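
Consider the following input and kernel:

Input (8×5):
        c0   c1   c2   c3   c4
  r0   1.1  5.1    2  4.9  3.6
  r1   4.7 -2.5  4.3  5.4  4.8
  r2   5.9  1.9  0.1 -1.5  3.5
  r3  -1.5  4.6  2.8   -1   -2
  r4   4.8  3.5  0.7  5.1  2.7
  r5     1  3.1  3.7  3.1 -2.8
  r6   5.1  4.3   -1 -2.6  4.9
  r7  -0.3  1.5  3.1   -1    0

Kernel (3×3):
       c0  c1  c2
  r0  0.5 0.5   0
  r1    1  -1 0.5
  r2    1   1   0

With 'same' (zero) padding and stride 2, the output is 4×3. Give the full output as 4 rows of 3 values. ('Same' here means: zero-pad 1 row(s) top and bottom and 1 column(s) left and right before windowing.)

6.15 7.35 11.5
-4.1 9.35 -2.9
-2.8 15.85 1.2
-2.75 12 -8.35

Output[0,0]: The receptive field on the zero-padded input at this output position is [0 0 0 / 0 1.1 5.1 / 0 4.7 -2.5]. Elementwise product with the kernel and sum: 0·0.5 + 0·0.5 + 0·1 + 1.1·-1 + 5.1·0.5 + 0·1 + 4.7·1.
Output[0,1]: The receptive field on the zero-padded input at this output position is [0 0 0 / 5.1 2 4.9 / -2.5 4.3 5.4]. Elementwise product with the kernel and sum: 0·0.5 + 0·0.5 + 5.1·1 + 2·-1 + 4.9·0.5 + -2.5·1 + 4.3·1.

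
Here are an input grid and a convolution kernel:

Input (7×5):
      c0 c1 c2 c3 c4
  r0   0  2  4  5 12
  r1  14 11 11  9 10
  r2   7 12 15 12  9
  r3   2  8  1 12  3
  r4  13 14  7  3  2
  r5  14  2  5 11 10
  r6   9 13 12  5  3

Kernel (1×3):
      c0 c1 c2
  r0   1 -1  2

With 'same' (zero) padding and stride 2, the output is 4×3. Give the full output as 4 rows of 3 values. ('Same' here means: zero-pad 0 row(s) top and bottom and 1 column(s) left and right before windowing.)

4 8 -7
17 21 3
15 13 1
17 11 2

Output[0,0]: The receptive field on the zero-padded input at this output position is [0 0 2]. Elementwise product with the kernel and sum: 0·1 + 0·-1 + 2·2.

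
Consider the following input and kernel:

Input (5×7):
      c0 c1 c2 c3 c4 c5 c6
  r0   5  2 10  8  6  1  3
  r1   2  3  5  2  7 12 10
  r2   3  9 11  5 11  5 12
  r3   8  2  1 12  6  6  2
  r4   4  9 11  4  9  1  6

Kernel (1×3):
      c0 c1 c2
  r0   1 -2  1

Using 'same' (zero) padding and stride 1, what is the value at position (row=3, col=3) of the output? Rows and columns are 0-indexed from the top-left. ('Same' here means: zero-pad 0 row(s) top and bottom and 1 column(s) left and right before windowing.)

The receptive field on the zero-padded input at this output position is [1 12 6]. Elementwise product with the kernel and sum: 1·1 + 12·-2 + 6·1.

-17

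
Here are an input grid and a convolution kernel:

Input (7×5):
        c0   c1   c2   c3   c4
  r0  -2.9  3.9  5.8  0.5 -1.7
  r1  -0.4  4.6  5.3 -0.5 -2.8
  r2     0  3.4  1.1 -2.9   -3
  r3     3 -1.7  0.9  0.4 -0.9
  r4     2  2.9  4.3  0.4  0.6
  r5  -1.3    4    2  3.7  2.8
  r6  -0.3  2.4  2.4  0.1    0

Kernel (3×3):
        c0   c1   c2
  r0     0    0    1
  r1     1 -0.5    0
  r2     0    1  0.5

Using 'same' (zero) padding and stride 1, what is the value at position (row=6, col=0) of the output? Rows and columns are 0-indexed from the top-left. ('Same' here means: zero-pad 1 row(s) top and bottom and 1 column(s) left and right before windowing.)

The receptive field on the zero-padded input at this output position is [0 -1.3 4 / 0 -0.3 2.4 / 0 0 0]. Elementwise product with the kernel and sum: 4·1 + 0·1 + -0.3·-0.5 + 0·1 + 0·0.5.

4.15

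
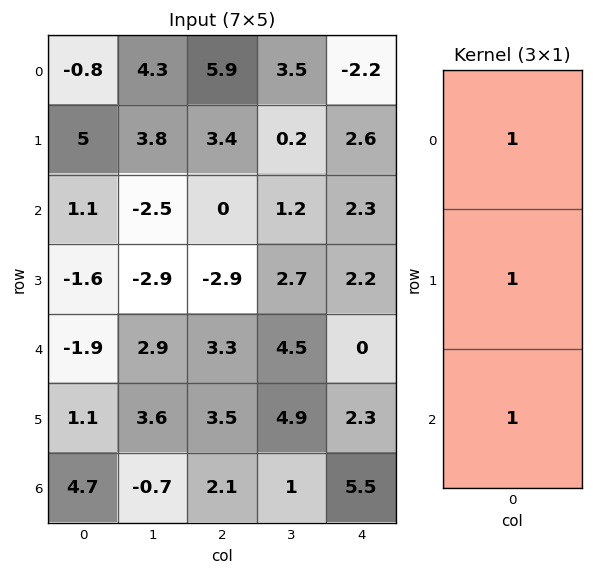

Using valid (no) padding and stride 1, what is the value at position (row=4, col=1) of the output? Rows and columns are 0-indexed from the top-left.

The receptive field on the input at this output position is [2.9 / 3.6 / -0.7]. Elementwise product with the kernel and sum: 2.9·1 + 3.6·1 + -0.7·1.

5.8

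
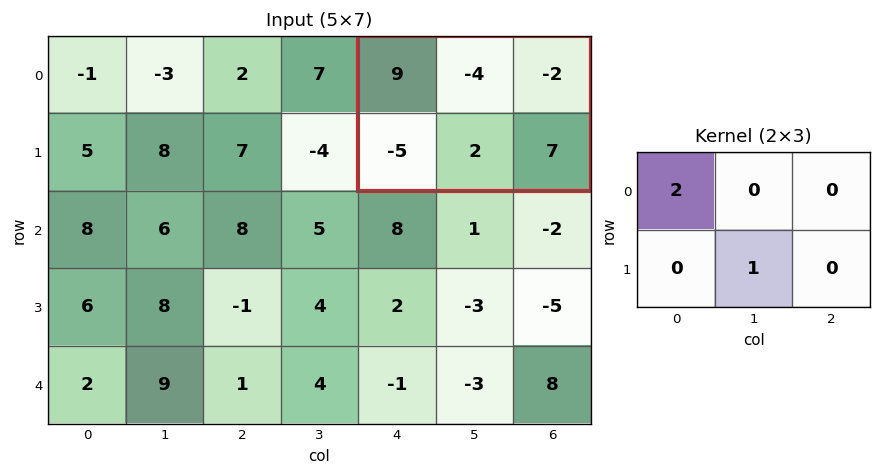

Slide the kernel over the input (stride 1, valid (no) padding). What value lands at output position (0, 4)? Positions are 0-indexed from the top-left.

20

The receptive field on the input at this output position is [9 -4 -2 / -5 2 7]. Elementwise product with the kernel and sum: 9·2 + 2·1.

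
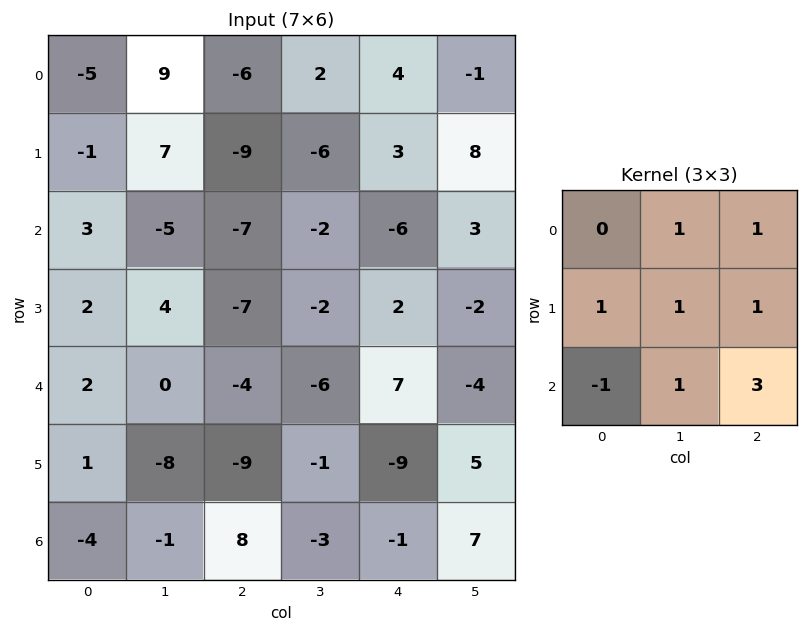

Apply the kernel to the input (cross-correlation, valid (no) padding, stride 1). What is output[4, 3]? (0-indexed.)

The receptive field on the input at this output position is [-6 7 -4 / -1 -9 5 / -3 -1 7]. Elementwise product with the kernel and sum: 7·1 + -4·1 + -1·1 + -9·1 + 5·1 + -3·-1 + -1·1 + 7·3.

21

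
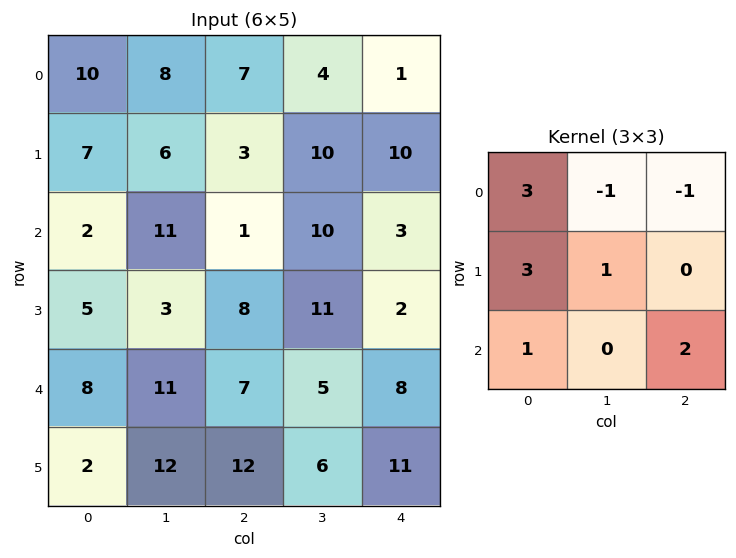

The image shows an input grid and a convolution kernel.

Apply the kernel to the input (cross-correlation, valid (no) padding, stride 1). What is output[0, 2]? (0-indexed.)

The receptive field on the input at this output position is [7 4 1 / 3 10 10 / 1 10 3]. Elementwise product with the kernel and sum: 7·3 + 4·-1 + 1·-1 + 3·3 + 10·1 + 1·1 + 3·2.

42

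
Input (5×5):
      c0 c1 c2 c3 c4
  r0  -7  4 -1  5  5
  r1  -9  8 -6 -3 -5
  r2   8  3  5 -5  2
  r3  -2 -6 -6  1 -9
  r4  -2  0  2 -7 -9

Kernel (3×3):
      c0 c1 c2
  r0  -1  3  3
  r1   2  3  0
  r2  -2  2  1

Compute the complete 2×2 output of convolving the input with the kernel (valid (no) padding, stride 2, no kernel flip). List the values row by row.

17 -8
0 -50

Output[0,0]: The receptive field on the input at this output position is [-7 4 -1 / -9 8 -6 / 8 3 5]. Elementwise product with the kernel and sum: -7·-1 + 4·3 + -1·3 + -9·2 + 8·3 + 8·-2 + 3·2 + 5·1.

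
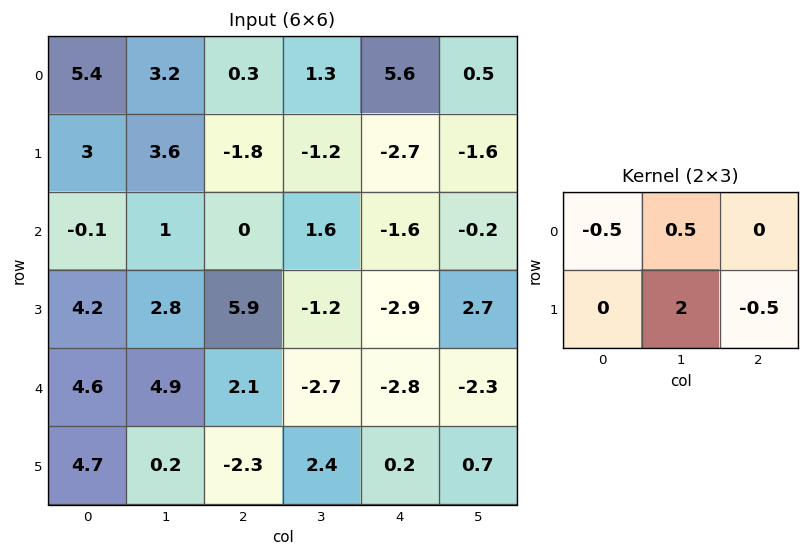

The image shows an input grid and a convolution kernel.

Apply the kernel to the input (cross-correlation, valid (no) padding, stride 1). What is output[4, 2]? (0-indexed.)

The receptive field on the input at this output position is [2.1 -2.7 -2.8 / -2.3 2.4 0.2]. Elementwise product with the kernel and sum: 2.1·-0.5 + -2.7·0.5 + 2.4·2 + 0.2·-0.5.

2.3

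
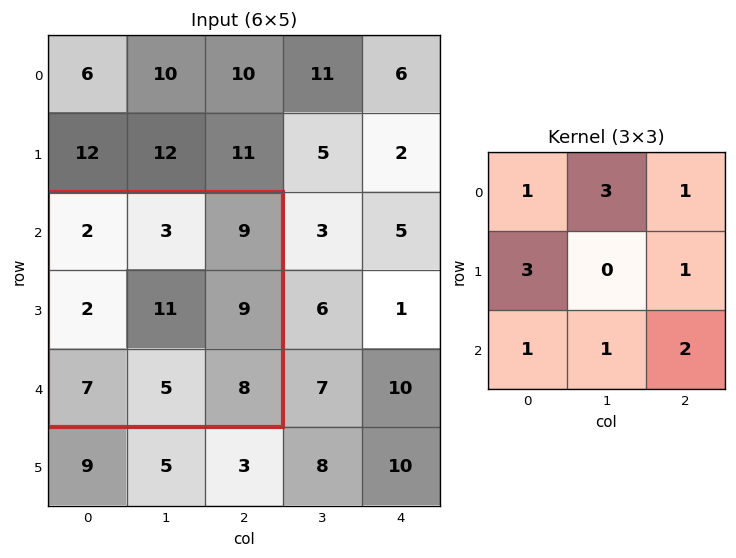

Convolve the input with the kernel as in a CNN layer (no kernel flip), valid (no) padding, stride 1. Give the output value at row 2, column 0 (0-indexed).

63

The receptive field on the input at this output position is [2 3 9 / 2 11 9 / 7 5 8]. Elementwise product with the kernel and sum: 2·1 + 3·3 + 9·1 + 2·3 + 9·1 + 7·1 + 5·1 + 8·2.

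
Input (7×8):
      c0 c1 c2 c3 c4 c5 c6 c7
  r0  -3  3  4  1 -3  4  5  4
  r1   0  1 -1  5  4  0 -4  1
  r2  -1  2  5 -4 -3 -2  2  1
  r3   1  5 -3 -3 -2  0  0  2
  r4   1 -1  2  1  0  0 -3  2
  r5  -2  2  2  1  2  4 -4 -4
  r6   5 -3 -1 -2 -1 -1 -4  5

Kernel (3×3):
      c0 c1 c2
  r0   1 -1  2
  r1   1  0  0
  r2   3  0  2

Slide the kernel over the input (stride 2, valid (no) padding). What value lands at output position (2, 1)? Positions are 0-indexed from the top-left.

The receptive field on the input at this output position is [2 1 0 / 2 1 2 / -1 -2 -1]. Elementwise product with the kernel and sum: 2·1 + 1·-1 + 0·2 + 2·1 + -1·3 + -1·2.

-2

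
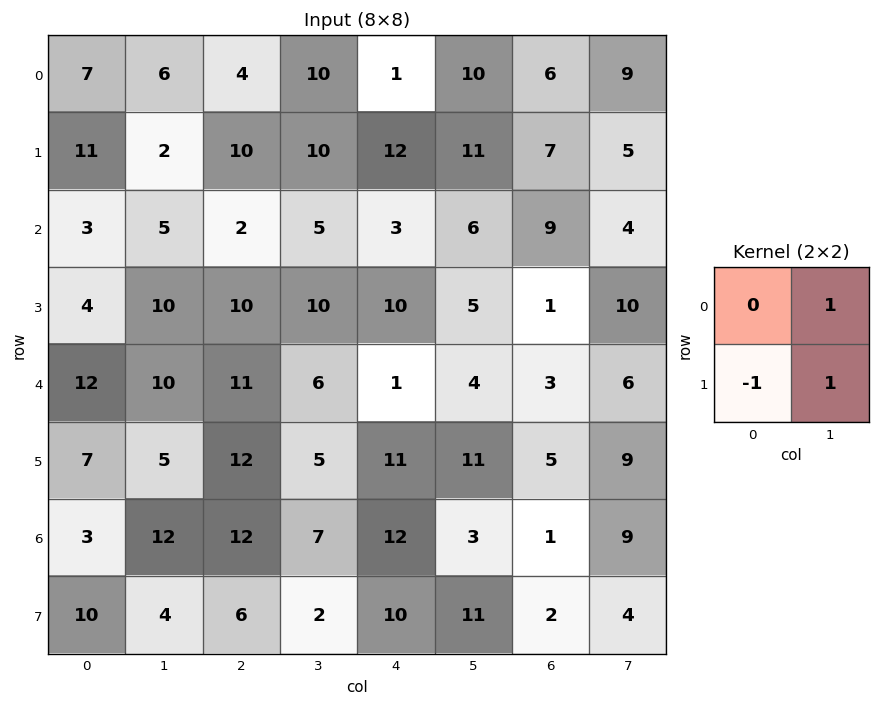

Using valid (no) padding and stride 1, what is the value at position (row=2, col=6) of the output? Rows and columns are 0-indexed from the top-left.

The receptive field on the input at this output position is [9 4 / 1 10]. Elementwise product with the kernel and sum: 4·1 + 1·-1 + 10·1.

13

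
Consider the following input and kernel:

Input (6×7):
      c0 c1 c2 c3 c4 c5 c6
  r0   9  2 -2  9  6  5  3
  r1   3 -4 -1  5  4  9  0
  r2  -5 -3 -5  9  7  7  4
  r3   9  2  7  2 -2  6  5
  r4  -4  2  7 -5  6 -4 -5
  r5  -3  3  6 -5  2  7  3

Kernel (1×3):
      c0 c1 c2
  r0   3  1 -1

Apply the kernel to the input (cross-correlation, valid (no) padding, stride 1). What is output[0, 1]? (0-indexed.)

-5

The receptive field on the input at this output position is [2 -2 9]. Elementwise product with the kernel and sum: 2·3 + -2·1 + 9·-1.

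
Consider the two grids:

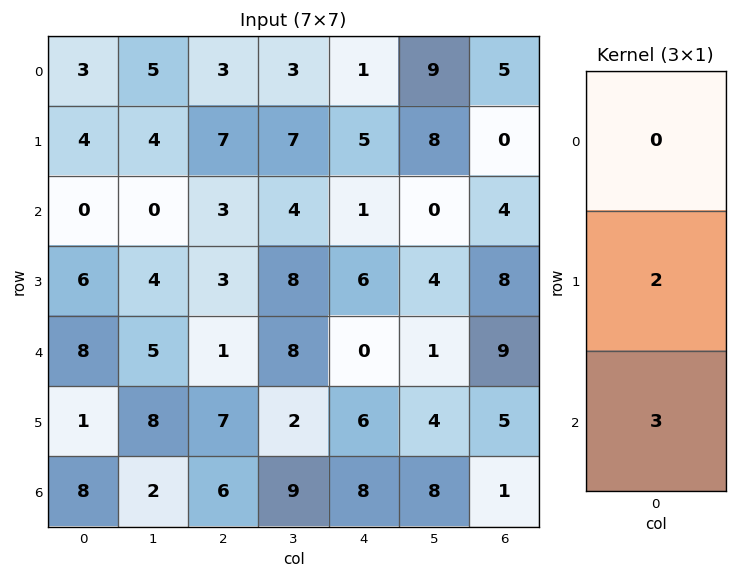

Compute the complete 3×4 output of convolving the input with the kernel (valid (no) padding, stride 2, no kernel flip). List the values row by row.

8 23 13 12
36 9 12 43
26 32 36 13

Output[0,0]: The receptive field on the input at this output position is [3 / 4 / 0]. Elementwise product with the kernel and sum: 4·2 + 0·3.
Output[0,1]: The receptive field on the input at this output position is [3 / 7 / 3]. Elementwise product with the kernel and sum: 7·2 + 3·3.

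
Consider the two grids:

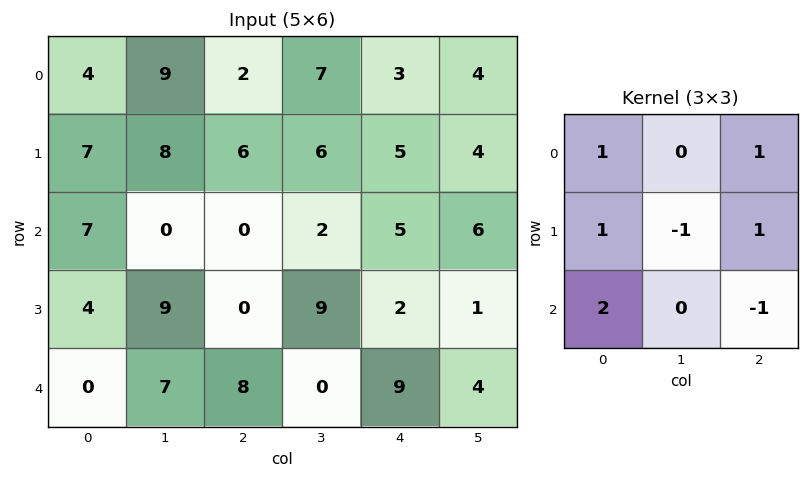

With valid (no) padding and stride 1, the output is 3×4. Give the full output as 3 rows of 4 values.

25 22 5 14
28 25 12 30
-6 34 5 12

Output[0,0]: The receptive field on the input at this output position is [4 9 2 / 7 8 6 / 7 0 0]. Elementwise product with the kernel and sum: 4·1 + 2·1 + 7·1 + 8·-1 + 6·1 + 7·2 + 0·-1.
Output[0,1]: The receptive field on the input at this output position is [9 2 7 / 8 6 6 / 0 0 2]. Elementwise product with the kernel and sum: 9·1 + 7·1 + 8·1 + 6·-1 + 6·1 + 0·2 + 2·-1.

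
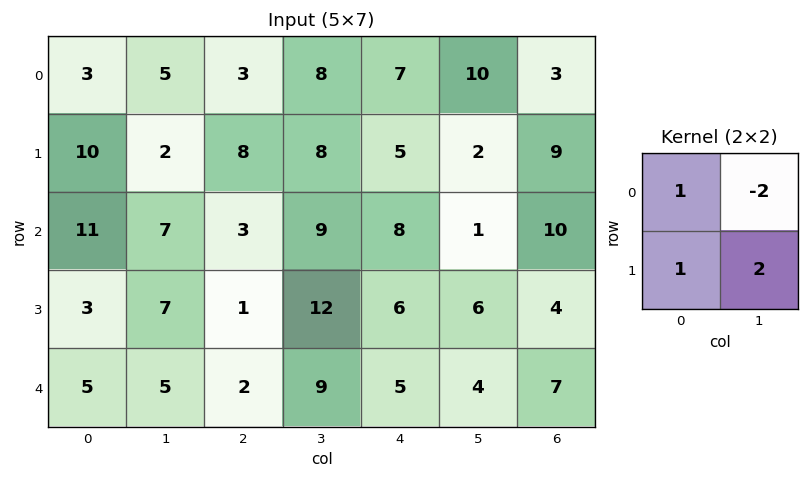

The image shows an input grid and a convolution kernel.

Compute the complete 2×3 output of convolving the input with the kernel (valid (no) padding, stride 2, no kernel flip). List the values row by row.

7 11 -4
14 10 24

Output[0,0]: The receptive field on the input at this output position is [3 5 / 10 2]. Elementwise product with the kernel and sum: 3·1 + 5·-2 + 10·1 + 2·2.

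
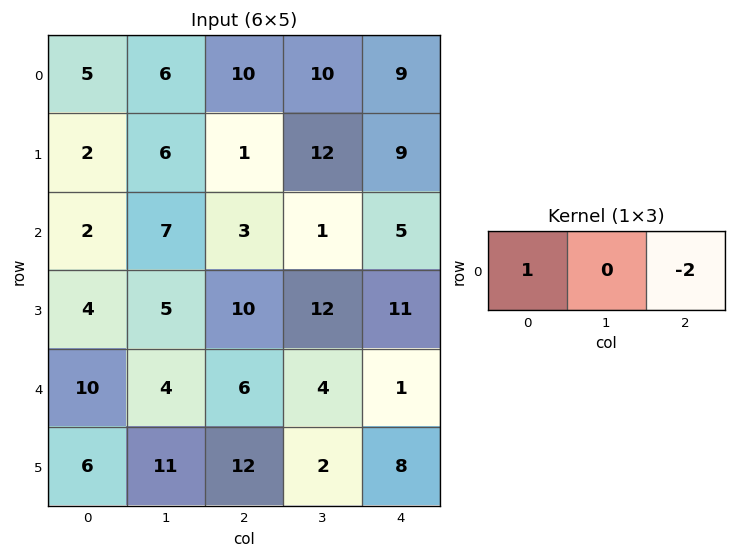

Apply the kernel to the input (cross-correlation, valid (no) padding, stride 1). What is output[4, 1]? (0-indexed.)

The receptive field on the input at this output position is [4 6 4]. Elementwise product with the kernel and sum: 4·1 + 4·-2.

-4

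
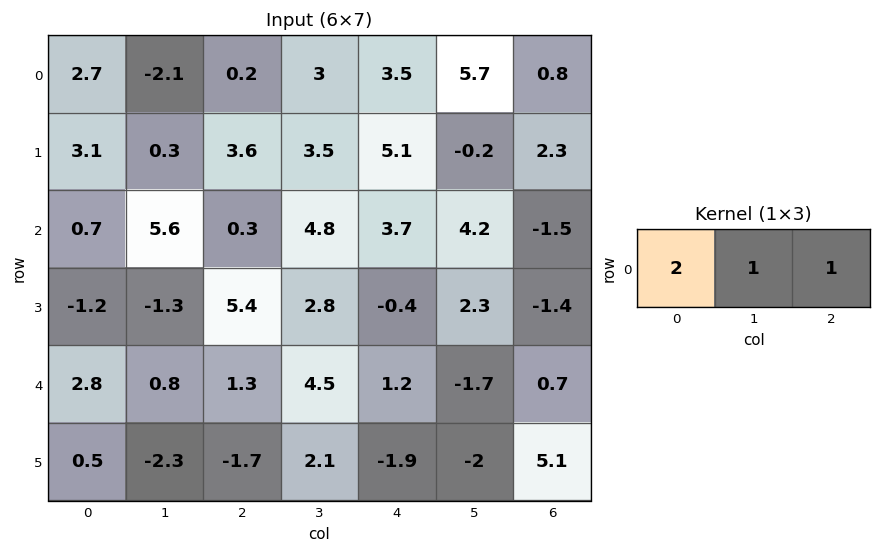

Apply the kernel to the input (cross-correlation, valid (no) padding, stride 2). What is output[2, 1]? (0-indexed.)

The receptive field on the input at this output position is [1.3 4.5 1.2]. Elementwise product with the kernel and sum: 1.3·2 + 4.5·1 + 1.2·1.

8.3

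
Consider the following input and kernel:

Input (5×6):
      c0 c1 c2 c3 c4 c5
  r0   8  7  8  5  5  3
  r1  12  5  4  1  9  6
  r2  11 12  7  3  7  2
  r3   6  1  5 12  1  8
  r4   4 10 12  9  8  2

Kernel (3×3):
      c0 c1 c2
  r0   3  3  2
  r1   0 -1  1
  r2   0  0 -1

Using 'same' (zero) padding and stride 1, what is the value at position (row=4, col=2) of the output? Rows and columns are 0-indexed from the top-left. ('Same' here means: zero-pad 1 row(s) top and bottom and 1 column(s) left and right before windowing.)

39

The receptive field on the zero-padded input at this output position is [1 5 12 / 10 12 9 / 0 0 0]. Elementwise product with the kernel and sum: 1·3 + 5·3 + 12·2 + 12·-1 + 9·1 + 0·-1.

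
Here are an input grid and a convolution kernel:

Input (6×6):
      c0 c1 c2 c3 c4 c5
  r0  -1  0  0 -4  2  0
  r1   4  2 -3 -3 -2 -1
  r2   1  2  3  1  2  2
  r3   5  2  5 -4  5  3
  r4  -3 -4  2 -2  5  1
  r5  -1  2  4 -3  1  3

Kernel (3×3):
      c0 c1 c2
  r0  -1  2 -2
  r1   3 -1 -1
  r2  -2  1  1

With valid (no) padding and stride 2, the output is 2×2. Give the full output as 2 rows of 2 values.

17 -19
9 8

Output[0,0]: The receptive field on the input at this output position is [-1 0 0 / 4 2 -3 / 1 2 3]. Elementwise product with the kernel and sum: -1·-1 + 0·2 + 0·-2 + 4·3 + 2·-1 + -3·-1 + 1·-2 + 2·1 + 3·1.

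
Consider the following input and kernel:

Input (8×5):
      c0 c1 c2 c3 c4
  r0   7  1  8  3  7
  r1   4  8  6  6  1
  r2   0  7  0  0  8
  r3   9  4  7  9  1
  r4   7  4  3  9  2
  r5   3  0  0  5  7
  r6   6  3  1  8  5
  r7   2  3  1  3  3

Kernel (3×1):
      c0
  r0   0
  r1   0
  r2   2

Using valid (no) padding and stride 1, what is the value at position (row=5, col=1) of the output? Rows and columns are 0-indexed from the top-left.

The receptive field on the input at this output position is [0 / 3 / 3]. Elementwise product with the kernel and sum: 3·2.

6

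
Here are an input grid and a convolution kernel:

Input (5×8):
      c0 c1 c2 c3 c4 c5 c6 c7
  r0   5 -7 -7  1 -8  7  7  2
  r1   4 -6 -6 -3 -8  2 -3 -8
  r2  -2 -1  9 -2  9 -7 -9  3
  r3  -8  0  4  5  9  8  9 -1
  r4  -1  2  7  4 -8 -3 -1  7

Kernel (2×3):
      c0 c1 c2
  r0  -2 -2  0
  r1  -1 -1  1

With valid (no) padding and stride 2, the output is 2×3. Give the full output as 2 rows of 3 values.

0 13 5
18 -14 -12

Output[0,0]: The receptive field on the input at this output position is [5 -7 -7 / 4 -6 -6]. Elementwise product with the kernel and sum: 5·-2 + -7·-2 + 4·-1 + -6·-1 + -6·1.
Output[0,1]: The receptive field on the input at this output position is [-7 1 -8 / -6 -3 -8]. Elementwise product with the kernel and sum: -7·-2 + 1·-2 + -6·-1 + -3·-1 + -8·1.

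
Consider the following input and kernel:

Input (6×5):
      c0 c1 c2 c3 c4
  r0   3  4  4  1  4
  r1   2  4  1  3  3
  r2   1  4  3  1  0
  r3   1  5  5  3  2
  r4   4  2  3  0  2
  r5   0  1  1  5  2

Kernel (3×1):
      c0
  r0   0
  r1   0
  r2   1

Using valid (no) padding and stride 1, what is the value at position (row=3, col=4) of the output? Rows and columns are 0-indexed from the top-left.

The receptive field on the input at this output position is [2 / 2 / 2]. Elementwise product with the kernel and sum: 2·1.

2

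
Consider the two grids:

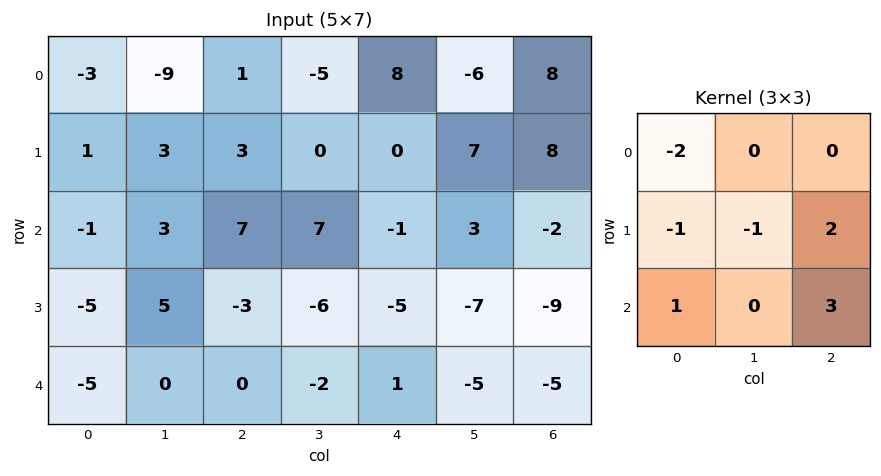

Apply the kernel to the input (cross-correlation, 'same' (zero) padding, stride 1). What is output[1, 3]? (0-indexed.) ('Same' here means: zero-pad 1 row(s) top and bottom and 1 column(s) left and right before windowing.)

-1

The receptive field on the zero-padded input at this output position is [1 -5 8 / 3 0 0 / 7 7 -1]. Elementwise product with the kernel and sum: 1·-2 + 3·-1 + 0·-1 + 0·2 + 7·1 + -1·3.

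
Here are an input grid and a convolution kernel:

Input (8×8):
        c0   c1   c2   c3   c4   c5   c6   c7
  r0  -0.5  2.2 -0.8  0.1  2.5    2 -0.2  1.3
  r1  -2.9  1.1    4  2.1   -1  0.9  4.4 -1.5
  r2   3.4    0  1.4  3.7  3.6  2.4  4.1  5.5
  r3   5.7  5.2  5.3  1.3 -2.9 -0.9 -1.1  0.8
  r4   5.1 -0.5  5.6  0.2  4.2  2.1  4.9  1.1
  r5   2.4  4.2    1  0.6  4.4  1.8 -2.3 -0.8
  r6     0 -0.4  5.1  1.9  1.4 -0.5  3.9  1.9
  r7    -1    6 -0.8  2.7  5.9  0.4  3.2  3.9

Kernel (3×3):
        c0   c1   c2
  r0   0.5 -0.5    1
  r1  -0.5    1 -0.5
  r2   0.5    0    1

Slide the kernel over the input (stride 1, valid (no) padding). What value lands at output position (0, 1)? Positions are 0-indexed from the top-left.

The receptive field on the input at this output position is [2.2 -0.8 0.1 / 1.1 4 2.1 / 0 1.4 3.7]. Elementwise product with the kernel and sum: 2.2·0.5 + -0.8·-0.5 + 0.1·1 + 1.1·-0.5 + 4·1 + 2.1·-0.5 + 0·0.5 + 3.7·1.

7.7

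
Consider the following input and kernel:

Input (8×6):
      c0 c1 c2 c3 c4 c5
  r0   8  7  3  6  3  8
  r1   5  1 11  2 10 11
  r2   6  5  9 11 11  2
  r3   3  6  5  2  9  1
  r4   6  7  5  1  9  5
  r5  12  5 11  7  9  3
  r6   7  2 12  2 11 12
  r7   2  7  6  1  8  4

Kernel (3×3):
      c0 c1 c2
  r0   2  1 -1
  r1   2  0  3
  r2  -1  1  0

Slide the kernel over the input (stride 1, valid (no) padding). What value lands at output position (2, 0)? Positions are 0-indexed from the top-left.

The receptive field on the input at this output position is [6 5 9 / 3 6 5 / 6 7 5]. Elementwise product with the kernel and sum: 6·2 + 5·1 + 9·-1 + 3·2 + 5·3 + 6·-1 + 7·1.

30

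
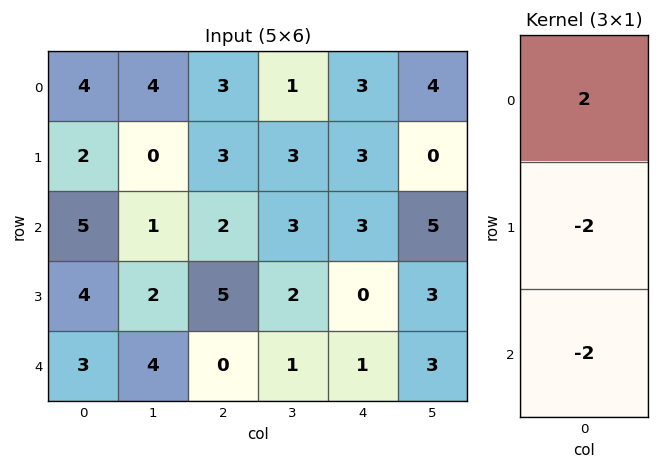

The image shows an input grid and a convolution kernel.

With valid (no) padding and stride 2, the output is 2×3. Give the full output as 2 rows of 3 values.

-6 -4 -6
-4 -6 4

Output[0,0]: The receptive field on the input at this output position is [4 / 2 / 5]. Elementwise product with the kernel and sum: 4·2 + 2·-2 + 5·-2.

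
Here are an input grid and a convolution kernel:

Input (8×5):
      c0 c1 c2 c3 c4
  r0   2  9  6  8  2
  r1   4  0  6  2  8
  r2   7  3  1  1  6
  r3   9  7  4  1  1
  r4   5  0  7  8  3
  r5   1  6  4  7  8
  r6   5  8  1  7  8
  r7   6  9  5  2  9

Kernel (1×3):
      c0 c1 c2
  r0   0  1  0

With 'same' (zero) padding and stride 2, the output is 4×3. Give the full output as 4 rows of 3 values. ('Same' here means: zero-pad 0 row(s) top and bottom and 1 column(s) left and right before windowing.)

Output[0,0]: The receptive field on the zero-padded input at this output position is [0 2 9]. Elementwise product with the kernel and sum: 2·1.
Output[0,1]: The receptive field on the zero-padded input at this output position is [9 6 8]. Elementwise product with the kernel and sum: 6·1.

2 6 2
7 1 6
5 7 3
5 1 8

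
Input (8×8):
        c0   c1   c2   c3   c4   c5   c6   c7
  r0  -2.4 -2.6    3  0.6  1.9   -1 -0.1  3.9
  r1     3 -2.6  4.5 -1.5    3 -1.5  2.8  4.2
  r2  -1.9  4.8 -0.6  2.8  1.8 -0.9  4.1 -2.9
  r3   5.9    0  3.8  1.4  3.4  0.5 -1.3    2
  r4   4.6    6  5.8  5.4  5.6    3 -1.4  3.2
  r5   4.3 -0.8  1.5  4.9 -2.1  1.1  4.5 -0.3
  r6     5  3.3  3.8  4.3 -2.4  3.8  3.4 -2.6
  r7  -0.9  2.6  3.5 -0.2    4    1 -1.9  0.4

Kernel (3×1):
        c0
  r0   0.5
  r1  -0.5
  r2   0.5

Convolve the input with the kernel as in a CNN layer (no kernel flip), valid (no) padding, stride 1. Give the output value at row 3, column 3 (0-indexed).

The receptive field on the input at this output position is [1.4 / 5.4 / 4.9]. Elementwise product with the kernel and sum: 1.4·0.5 + 5.4·-0.5 + 4.9·0.5.

0.45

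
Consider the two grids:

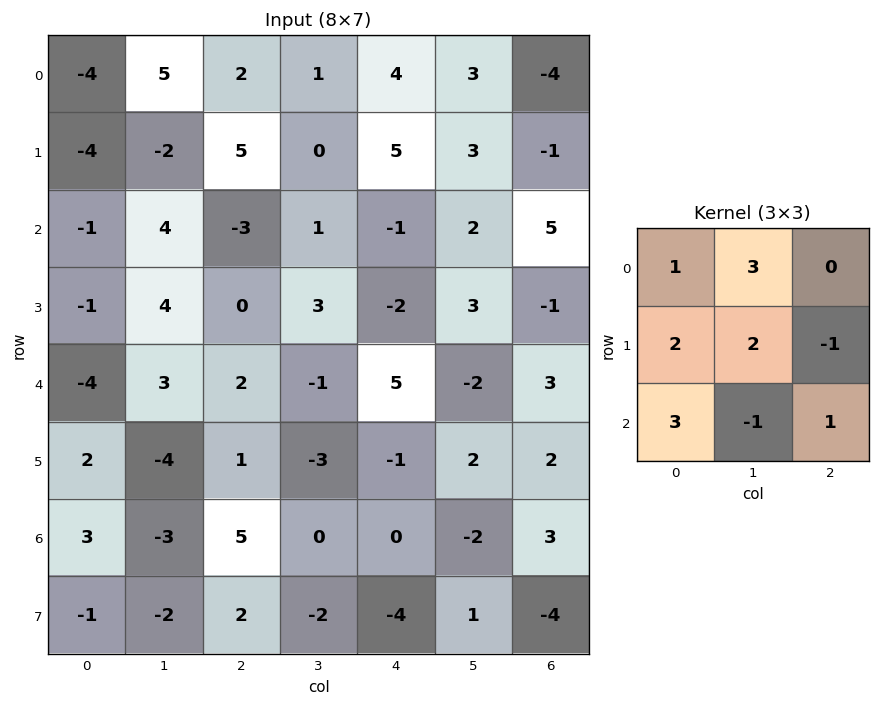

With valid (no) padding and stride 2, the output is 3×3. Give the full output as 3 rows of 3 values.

-16 -1 30
4 20 28
17 11 4

Output[0,0]: The receptive field on the input at this output position is [-4 5 2 / -4 -2 5 / -1 4 -3]. Elementwise product with the kernel and sum: -4·1 + 5·3 + -4·2 + -2·2 + 5·-1 + -1·3 + 4·-1 + -3·1.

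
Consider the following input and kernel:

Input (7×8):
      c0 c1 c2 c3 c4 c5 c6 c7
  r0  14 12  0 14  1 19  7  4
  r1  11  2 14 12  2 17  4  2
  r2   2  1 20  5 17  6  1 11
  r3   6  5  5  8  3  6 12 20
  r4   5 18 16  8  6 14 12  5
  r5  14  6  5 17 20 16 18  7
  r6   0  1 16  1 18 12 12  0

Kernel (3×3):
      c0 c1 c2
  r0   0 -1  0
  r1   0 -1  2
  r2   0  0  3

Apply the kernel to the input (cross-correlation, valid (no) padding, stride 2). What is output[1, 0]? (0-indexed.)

The receptive field on the input at this output position is [2 1 20 / 6 5 5 / 5 18 16]. Elementwise product with the kernel and sum: 1·-1 + 5·-1 + 5·2 + 16·3.

52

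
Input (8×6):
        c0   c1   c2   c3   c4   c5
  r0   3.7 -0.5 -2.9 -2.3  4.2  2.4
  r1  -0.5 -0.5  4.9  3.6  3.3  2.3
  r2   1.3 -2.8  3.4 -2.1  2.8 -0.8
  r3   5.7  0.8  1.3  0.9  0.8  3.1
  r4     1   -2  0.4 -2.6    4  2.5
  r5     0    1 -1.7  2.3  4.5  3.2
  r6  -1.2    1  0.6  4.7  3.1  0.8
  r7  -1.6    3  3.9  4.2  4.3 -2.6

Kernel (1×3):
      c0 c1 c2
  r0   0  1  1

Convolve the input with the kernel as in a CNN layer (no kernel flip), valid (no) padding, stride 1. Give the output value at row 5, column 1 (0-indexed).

0.6

The receptive field on the input at this output position is [1 -1.7 2.3]. Elementwise product with the kernel and sum: -1.7·1 + 2.3·1.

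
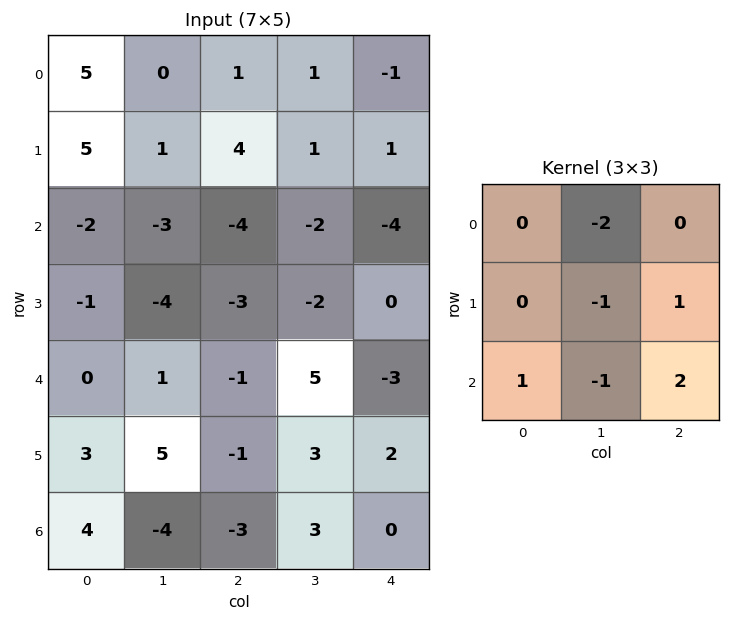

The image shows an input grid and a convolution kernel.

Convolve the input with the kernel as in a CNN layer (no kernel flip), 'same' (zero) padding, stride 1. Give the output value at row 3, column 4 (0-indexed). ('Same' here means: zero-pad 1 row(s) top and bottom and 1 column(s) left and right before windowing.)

The receptive field on the zero-padded input at this output position is [-2 -4 0 / -2 0 0 / 5 -3 0]. Elementwise product with the kernel and sum: -4·-2 + 0·-1 + 0·1 + 5·1 + -3·-1 + 0·2.

16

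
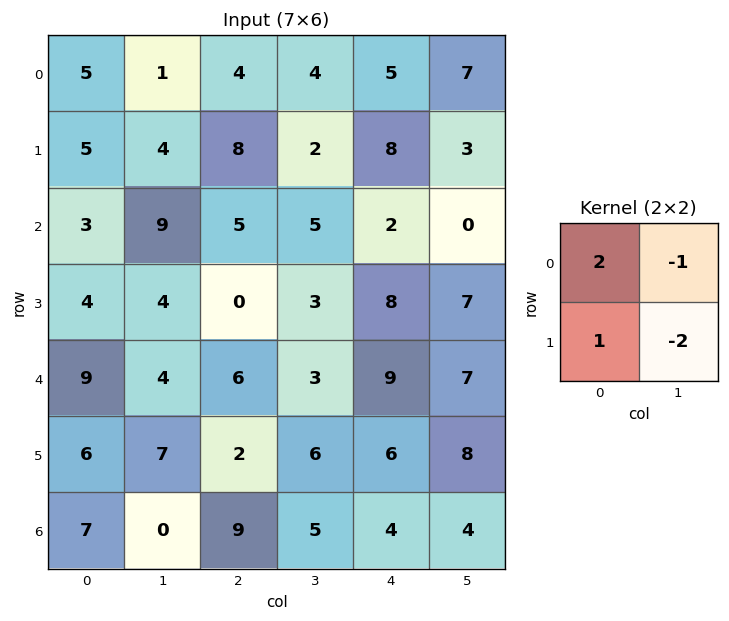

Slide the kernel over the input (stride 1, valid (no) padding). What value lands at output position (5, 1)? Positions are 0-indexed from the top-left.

-6

The receptive field on the input at this output position is [7 2 / 0 9]. Elementwise product with the kernel and sum: 7·2 + 2·-1 + 0·1 + 9·-2.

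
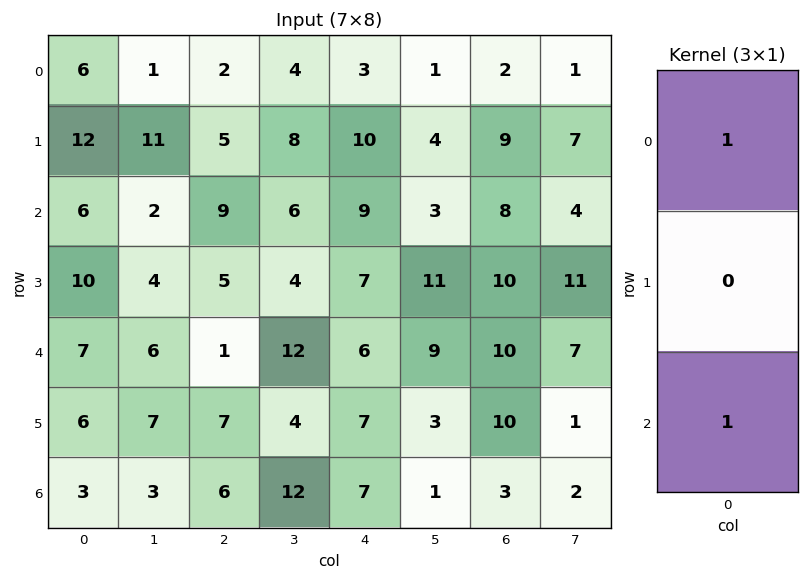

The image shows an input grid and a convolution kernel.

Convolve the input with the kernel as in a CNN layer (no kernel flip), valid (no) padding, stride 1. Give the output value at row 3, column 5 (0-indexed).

14

The receptive field on the input at this output position is [11 / 9 / 3]. Elementwise product with the kernel and sum: 11·1 + 3·1.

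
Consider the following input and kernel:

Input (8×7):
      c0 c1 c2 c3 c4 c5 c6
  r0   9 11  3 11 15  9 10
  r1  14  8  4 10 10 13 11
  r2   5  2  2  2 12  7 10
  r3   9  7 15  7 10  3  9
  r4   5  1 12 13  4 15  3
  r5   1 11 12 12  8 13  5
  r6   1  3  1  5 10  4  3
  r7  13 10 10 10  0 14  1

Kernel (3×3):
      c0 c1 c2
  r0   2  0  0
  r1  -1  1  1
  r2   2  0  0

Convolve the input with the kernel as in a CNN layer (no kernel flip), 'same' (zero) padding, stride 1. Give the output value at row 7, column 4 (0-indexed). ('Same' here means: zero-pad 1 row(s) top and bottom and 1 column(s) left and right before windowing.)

14

The receptive field on the zero-padded input at this output position is [5 10 4 / 10 0 14 / 0 0 0]. Elementwise product with the kernel and sum: 5·2 + 10·-1 + 0·1 + 14·1 + 0·2.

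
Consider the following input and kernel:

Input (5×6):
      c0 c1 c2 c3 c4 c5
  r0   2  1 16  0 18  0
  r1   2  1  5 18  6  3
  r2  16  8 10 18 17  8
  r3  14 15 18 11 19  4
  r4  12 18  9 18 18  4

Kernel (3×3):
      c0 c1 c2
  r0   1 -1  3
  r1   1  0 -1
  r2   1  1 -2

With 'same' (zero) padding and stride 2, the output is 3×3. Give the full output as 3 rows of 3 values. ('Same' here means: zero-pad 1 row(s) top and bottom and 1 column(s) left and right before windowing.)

-1 -29 18
-23 51 53
13 30 18

Output[0,0]: The receptive field on the zero-padded input at this output position is [0 0 0 / 0 2 1 / 0 2 1]. Elementwise product with the kernel and sum: 0·1 + 0·-1 + 0·3 + 0·1 + 1·-1 + 0·1 + 2·1 + 1·-2.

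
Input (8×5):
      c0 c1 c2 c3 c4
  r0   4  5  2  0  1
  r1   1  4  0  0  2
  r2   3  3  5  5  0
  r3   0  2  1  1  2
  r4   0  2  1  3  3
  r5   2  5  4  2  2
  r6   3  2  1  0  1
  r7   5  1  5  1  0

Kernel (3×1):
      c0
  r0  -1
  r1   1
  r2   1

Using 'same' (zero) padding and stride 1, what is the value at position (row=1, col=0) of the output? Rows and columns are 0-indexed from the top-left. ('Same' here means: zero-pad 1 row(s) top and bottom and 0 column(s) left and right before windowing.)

The receptive field on the zero-padded input at this output position is [4 / 1 / 3]. Elementwise product with the kernel and sum: 4·-1 + 1·1 + 3·1.

0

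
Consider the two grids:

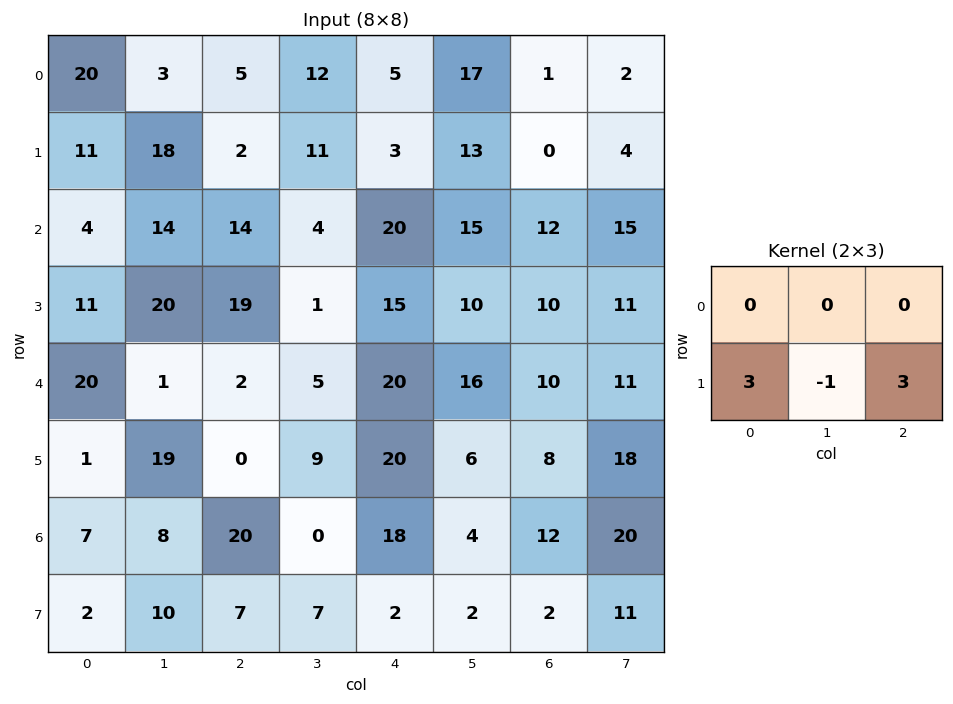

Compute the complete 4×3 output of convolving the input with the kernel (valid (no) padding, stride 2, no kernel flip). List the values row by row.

21 4 -4
70 101 65
-16 51 78
17 20 10

Output[0,0]: The receptive field on the input at this output position is [20 3 5 / 11 18 2]. Elementwise product with the kernel and sum: 11·3 + 18·-1 + 2·3.
Output[0,1]: The receptive field on the input at this output position is [5 12 5 / 2 11 3]. Elementwise product with the kernel and sum: 2·3 + 11·-1 + 3·3.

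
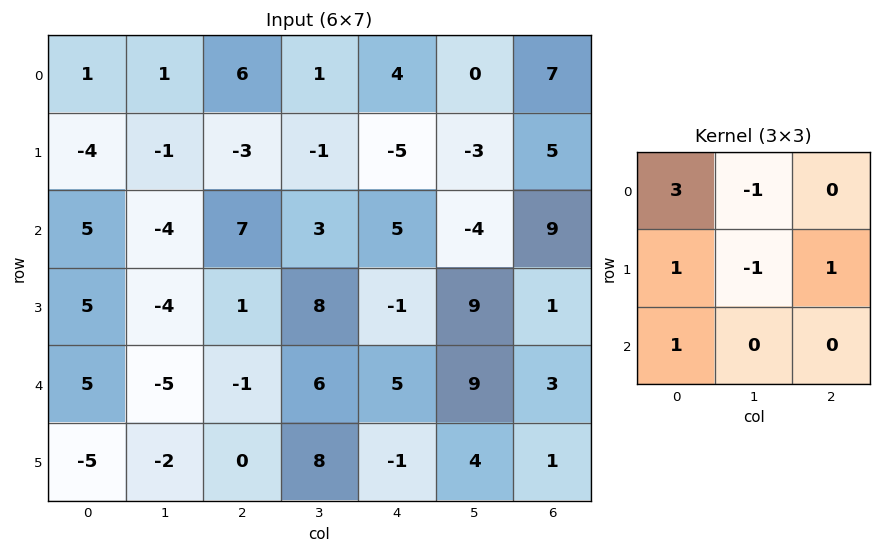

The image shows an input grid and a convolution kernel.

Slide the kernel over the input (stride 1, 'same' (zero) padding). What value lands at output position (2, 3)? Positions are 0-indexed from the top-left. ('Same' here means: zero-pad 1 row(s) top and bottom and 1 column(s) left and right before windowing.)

2

The receptive field on the zero-padded input at this output position is [-3 -1 -5 / 7 3 5 / 1 8 -1]. Elementwise product with the kernel and sum: -3·3 + -1·-1 + 7·1 + 3·-1 + 5·1 + 1·1.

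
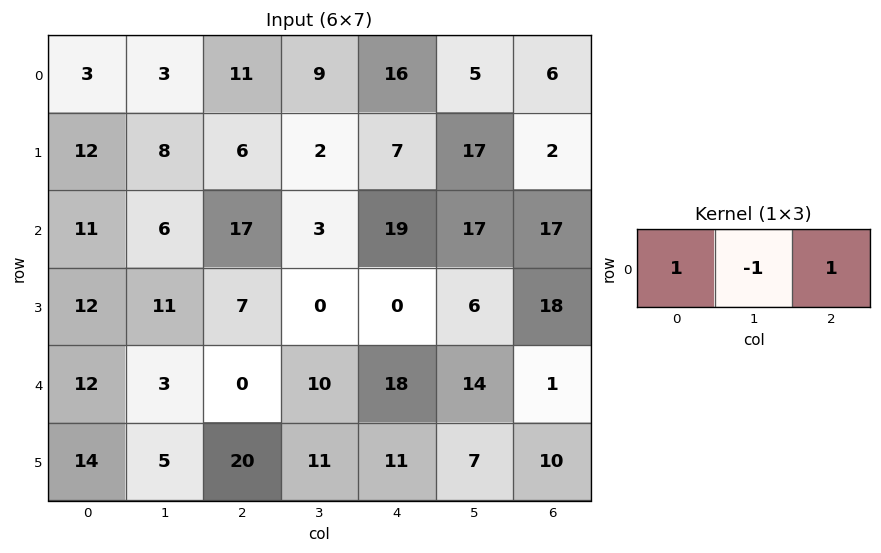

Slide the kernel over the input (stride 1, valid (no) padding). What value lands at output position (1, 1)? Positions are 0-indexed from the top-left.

4

The receptive field on the input at this output position is [8 6 2]. Elementwise product with the kernel and sum: 8·1 + 6·-1 + 2·1.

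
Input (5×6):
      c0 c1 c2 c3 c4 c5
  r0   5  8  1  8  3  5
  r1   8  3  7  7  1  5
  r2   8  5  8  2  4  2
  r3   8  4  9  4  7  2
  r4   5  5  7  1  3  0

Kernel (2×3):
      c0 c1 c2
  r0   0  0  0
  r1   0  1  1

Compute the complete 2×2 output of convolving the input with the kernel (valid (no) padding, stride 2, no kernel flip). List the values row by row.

Output[0,0]: The receptive field on the input at this output position is [5 8 1 / 8 3 7]. Elementwise product with the kernel and sum: 3·1 + 7·1.

10 8
13 11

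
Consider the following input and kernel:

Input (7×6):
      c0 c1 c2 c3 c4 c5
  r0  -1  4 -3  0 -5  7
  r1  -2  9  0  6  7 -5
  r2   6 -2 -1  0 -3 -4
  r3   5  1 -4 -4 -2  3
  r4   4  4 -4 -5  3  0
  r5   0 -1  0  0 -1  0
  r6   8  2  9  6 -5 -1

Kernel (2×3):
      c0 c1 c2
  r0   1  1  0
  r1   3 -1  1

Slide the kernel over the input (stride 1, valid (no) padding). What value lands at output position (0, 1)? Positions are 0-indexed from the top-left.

34

The receptive field on the input at this output position is [4 -3 0 / 9 0 6]. Elementwise product with the kernel and sum: 4·1 + -3·1 + 9·3 + 0·-1 + 6·1.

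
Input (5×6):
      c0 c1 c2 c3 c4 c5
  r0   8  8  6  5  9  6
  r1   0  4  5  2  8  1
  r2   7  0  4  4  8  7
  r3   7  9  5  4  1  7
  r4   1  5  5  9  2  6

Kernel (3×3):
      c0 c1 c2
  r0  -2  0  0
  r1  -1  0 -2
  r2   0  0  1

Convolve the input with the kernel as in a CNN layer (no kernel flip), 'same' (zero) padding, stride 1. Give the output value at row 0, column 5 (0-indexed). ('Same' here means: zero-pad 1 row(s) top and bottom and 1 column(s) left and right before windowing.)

The receptive field on the zero-padded input at this output position is [0 0 0 / 9 6 0 / 8 1 0]. Elementwise product with the kernel and sum: 0·-2 + 9·-1 + 0·-2 + 0·1.

-9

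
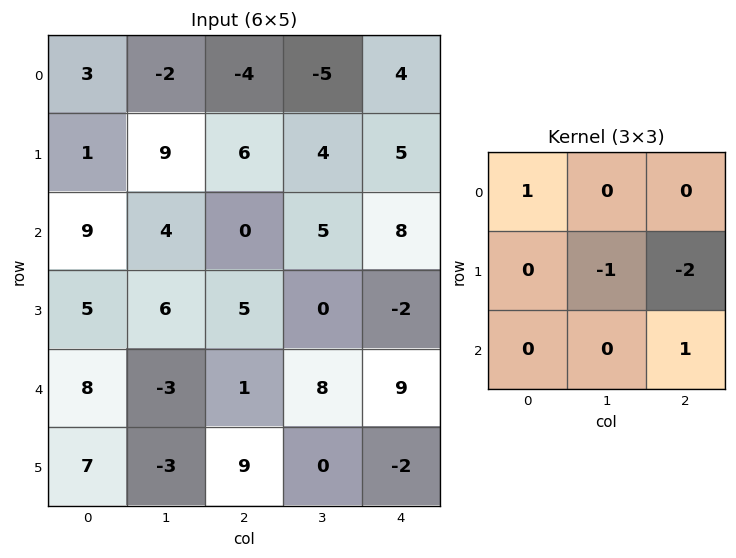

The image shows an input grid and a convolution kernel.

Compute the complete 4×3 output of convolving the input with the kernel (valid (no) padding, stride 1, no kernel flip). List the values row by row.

-18 -11 -10
2 -1 -17
-6 7 13
15 -11 -23

Output[0,0]: The receptive field on the input at this output position is [3 -2 -4 / 1 9 6 / 9 4 0]. Elementwise product with the kernel and sum: 3·1 + 9·-1 + 6·-2 + 0·1.
Output[0,1]: The receptive field on the input at this output position is [-2 -4 -5 / 9 6 4 / 4 0 5]. Elementwise product with the kernel and sum: -2·1 + 6·-1 + 4·-2 + 5·1.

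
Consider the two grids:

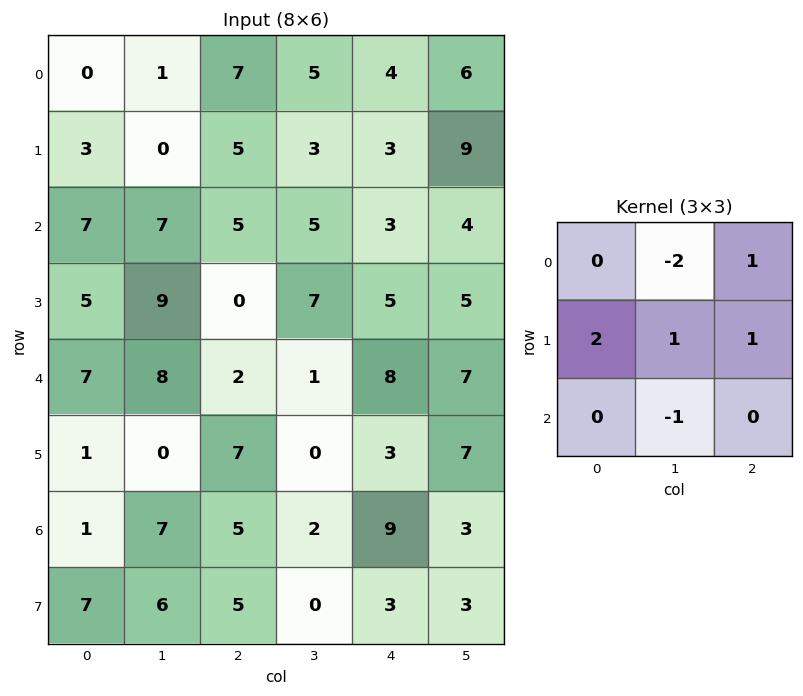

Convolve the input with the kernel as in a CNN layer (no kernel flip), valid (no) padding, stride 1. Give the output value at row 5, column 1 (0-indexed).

The receptive field on the input at this output position is [0 7 0 / 7 5 2 / 6 5 0]. Elementwise product with the kernel and sum: 7·-2 + 0·1 + 7·2 + 5·1 + 2·1 + 5·-1.

2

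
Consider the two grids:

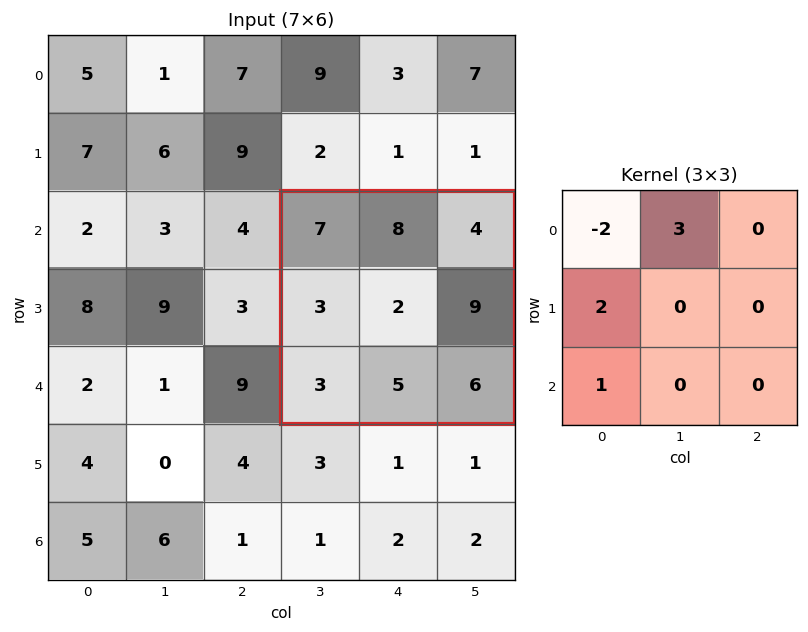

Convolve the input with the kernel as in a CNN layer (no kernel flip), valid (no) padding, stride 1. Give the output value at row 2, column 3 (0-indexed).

19

The receptive field on the input at this output position is [7 8 4 / 3 2 9 / 3 5 6]. Elementwise product with the kernel and sum: 7·-2 + 8·3 + 3·2 + 3·1.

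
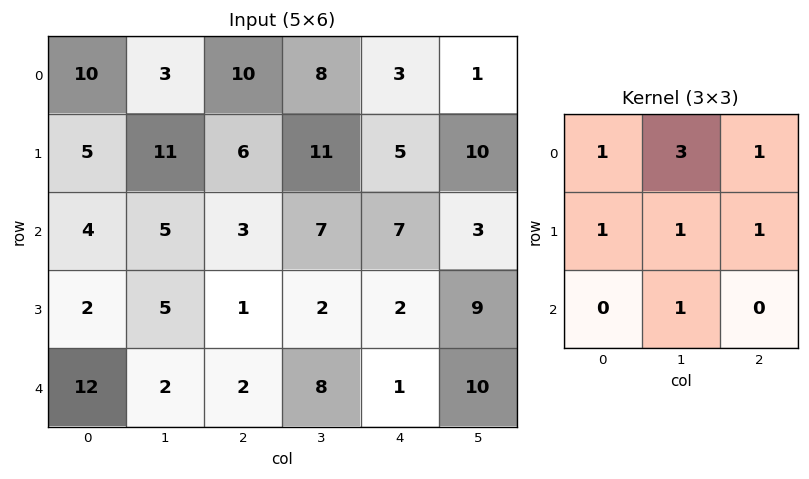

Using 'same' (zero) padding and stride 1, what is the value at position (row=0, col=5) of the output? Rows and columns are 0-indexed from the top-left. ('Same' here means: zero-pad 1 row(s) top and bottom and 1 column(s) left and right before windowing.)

The receptive field on the zero-padded input at this output position is [0 0 0 / 3 1 0 / 5 10 0]. Elementwise product with the kernel and sum: 0·1 + 0·3 + 0·1 + 3·1 + 1·1 + 0·1 + 10·1.

14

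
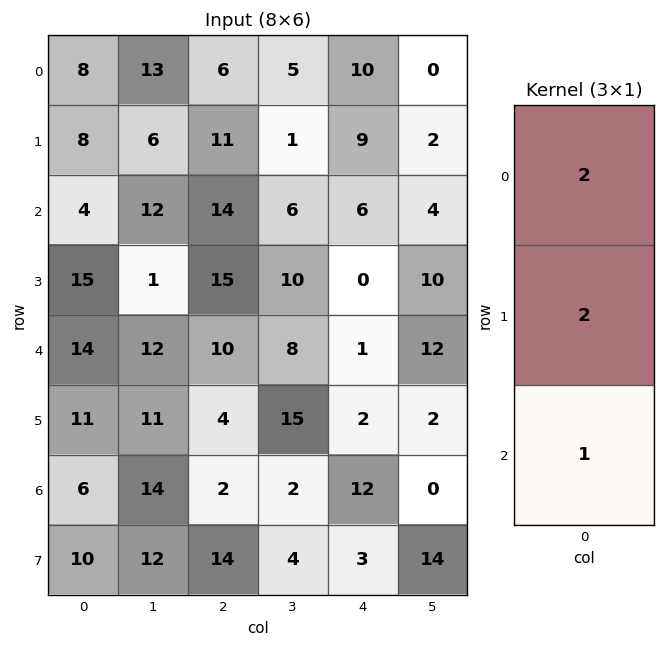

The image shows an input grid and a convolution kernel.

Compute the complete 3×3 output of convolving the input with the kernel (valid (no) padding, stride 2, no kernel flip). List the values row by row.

Output[0,0]: The receptive field on the input at this output position is [8 / 8 / 4]. Elementwise product with the kernel and sum: 8·2 + 8·2 + 4·1.
Output[0,1]: The receptive field on the input at this output position is [6 / 11 / 14]. Elementwise product with the kernel and sum: 6·2 + 11·2 + 14·1.

36 48 44
52 68 13
56 30 18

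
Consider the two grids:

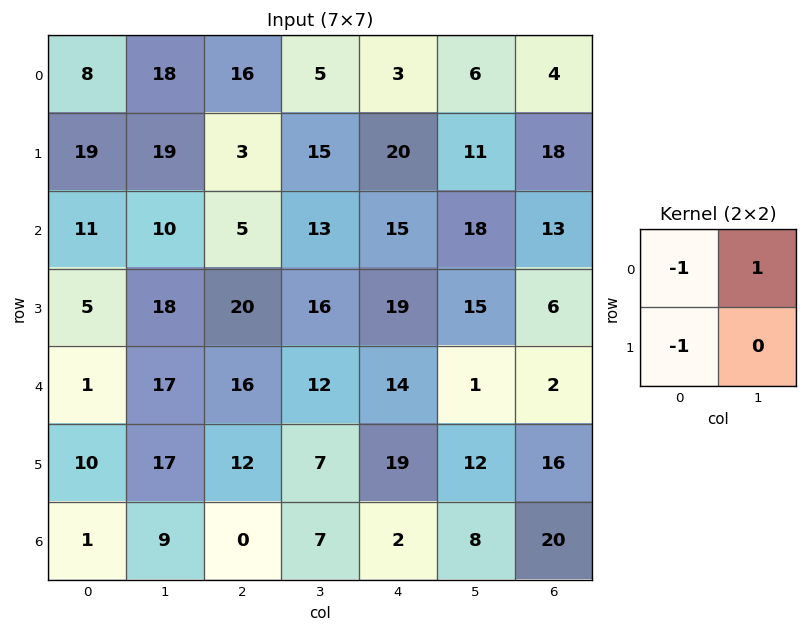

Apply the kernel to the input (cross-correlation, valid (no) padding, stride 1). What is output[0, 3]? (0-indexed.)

The receptive field on the input at this output position is [5 3 / 15 20]. Elementwise product with the kernel and sum: 5·-1 + 3·1 + 15·-1.

-17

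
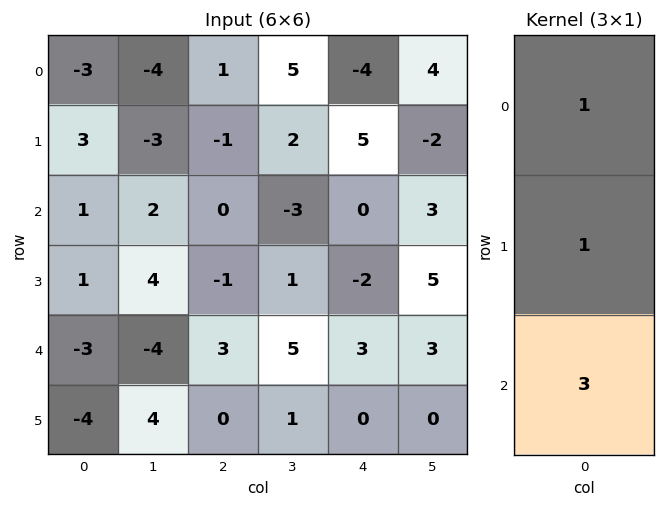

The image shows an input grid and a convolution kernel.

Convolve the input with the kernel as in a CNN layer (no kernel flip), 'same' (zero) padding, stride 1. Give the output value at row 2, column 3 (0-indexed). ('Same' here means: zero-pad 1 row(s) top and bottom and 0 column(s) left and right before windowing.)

The receptive field on the zero-padded input at this output position is [2 / -3 / 1]. Elementwise product with the kernel and sum: 2·1 + -3·1 + 1·3.

2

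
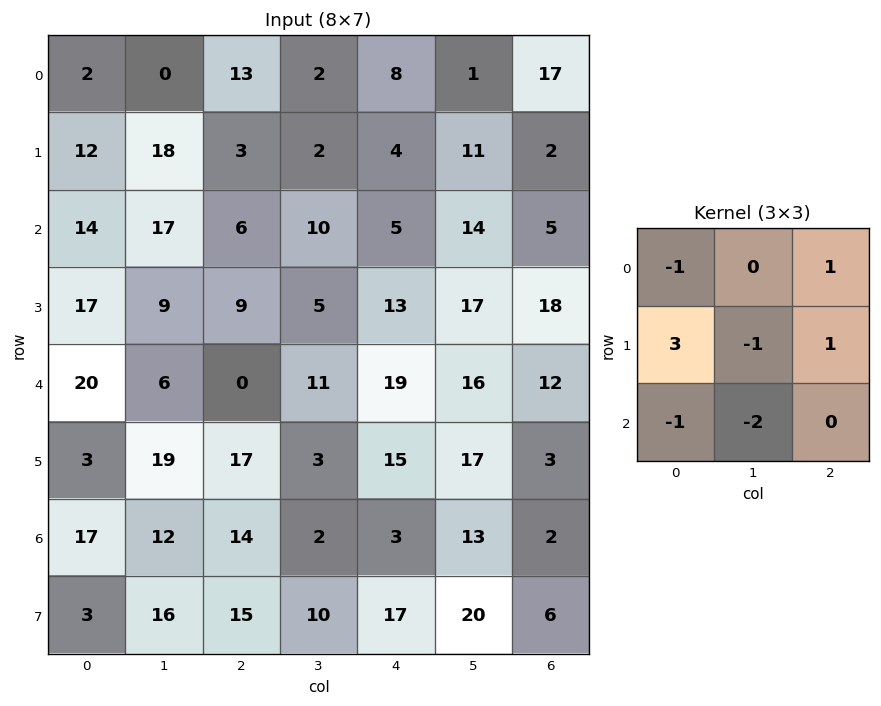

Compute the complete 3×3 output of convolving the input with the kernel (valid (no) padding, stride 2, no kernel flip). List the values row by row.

Output[0,0]: The receptive field on the input at this output position is [2 0 13 / 12 18 3 / 14 17 6]. Elementwise product with the kernel and sum: 2·-1 + 13·1 + 12·3 + 18·-1 + 3·1 + 14·-1 + 17·-2.
Output[0,1]: The receptive field on the input at this output position is [13 2 8 / 3 2 4 / 6 10 5]. Elementwise product with the kernel and sum: 13·-1 + 8·1 + 3·3 + 2·-1 + 4·1 + 6·-1 + 10·-2.

-16 -20 -21
11 12 -11
-54 64 -5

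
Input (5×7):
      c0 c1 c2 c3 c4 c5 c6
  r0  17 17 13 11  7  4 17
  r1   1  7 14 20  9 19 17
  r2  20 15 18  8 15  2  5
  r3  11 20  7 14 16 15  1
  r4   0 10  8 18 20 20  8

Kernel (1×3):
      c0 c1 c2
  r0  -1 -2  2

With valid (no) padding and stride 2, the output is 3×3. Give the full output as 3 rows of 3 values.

Output[0,0]: The receptive field on the input at this output position is [17 17 13]. Elementwise product with the kernel and sum: 17·-1 + 17·-2 + 13·2.
Output[0,1]: The receptive field on the input at this output position is [13 11 7]. Elementwise product with the kernel and sum: 13·-1 + 11·-2 + 7·2.

-25 -21 19
-14 -4 -9
-4 -4 -44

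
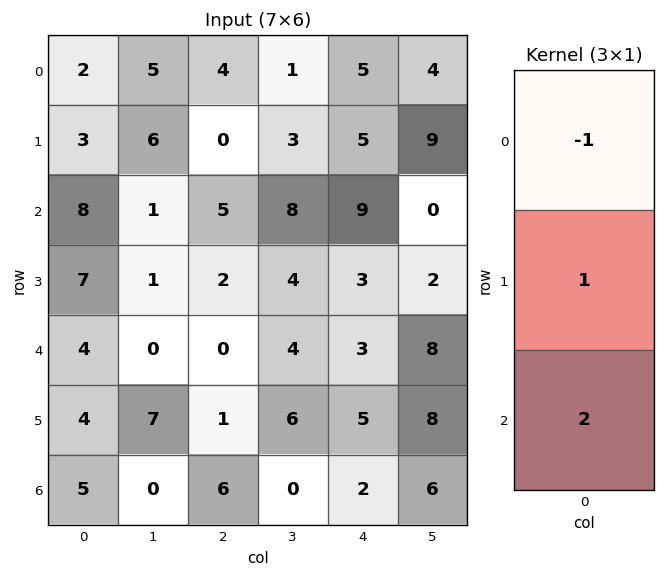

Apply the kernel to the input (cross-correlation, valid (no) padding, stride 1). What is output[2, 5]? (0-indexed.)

18

The receptive field on the input at this output position is [0 / 2 / 8]. Elementwise product with the kernel and sum: 0·-1 + 2·1 + 8·2.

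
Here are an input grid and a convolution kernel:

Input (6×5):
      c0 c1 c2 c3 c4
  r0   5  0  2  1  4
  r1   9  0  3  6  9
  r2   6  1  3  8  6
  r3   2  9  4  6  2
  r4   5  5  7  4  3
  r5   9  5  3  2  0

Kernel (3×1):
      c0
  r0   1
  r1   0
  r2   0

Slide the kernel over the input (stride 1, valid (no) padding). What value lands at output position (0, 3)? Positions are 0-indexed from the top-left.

1

The receptive field on the input at this output position is [1 / 6 / 8]. Elementwise product with the kernel and sum: 1·1.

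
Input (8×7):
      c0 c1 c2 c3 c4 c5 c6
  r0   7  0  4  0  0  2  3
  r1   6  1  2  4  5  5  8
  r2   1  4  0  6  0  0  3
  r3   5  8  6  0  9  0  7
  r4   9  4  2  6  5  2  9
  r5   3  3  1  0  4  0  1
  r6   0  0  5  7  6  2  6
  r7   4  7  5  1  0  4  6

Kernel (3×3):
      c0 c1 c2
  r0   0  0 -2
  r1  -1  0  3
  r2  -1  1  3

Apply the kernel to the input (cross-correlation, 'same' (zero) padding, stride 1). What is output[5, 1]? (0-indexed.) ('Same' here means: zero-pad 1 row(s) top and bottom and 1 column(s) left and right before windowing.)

The receptive field on the zero-padded input at this output position is [9 4 2 / 3 3 1 / 0 0 5]. Elementwise product with the kernel and sum: 2·-2 + 3·-1 + 1·3 + 0·-1 + 0·1 + 5·3.

11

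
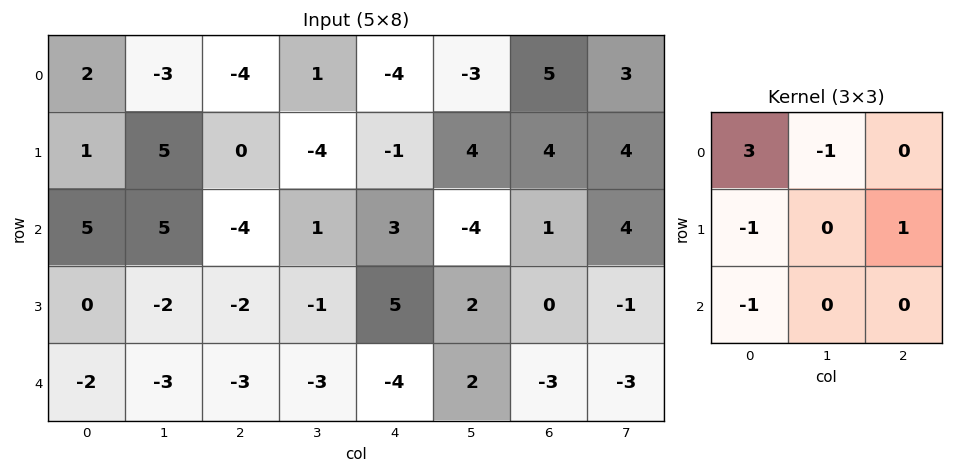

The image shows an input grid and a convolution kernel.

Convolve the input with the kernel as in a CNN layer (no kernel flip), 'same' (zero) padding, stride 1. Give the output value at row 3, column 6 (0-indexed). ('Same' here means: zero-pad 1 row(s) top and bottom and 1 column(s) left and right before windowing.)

The receptive field on the zero-padded input at this output position is [-4 1 4 / 2 0 -1 / 2 -3 -3]. Elementwise product with the kernel and sum: -4·3 + 1·-1 + 2·-1 + -1·1 + 2·-1.

-18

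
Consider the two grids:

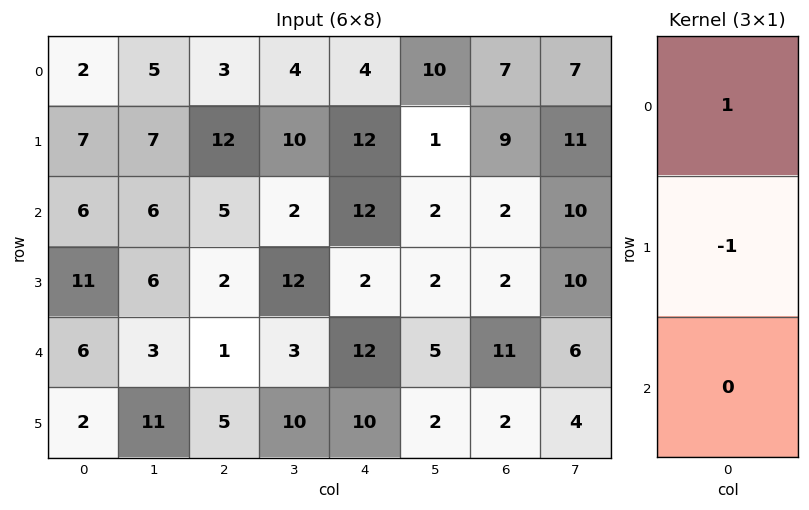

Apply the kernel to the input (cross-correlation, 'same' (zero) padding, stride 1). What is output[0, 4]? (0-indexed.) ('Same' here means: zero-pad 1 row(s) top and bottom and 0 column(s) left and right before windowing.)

The receptive field on the zero-padded input at this output position is [0 / 4 / 12]. Elementwise product with the kernel and sum: 0·1 + 4·-1.

-4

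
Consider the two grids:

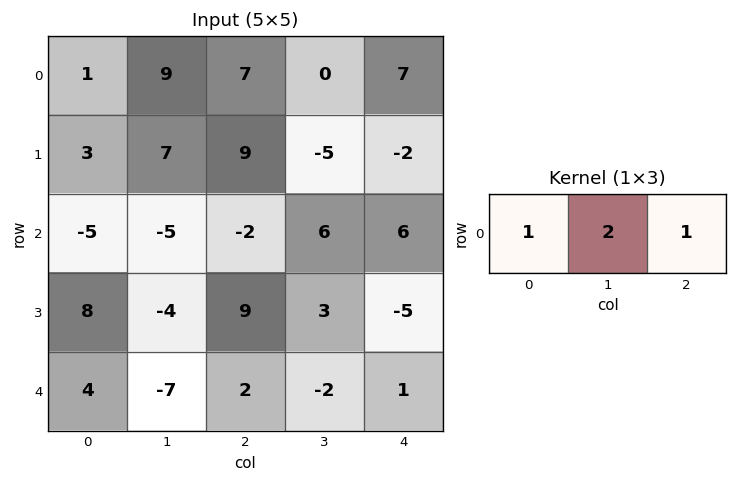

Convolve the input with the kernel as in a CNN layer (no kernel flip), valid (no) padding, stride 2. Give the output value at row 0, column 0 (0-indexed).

26

The receptive field on the input at this output position is [1 9 7]. Elementwise product with the kernel and sum: 1·1 + 9·2 + 7·1.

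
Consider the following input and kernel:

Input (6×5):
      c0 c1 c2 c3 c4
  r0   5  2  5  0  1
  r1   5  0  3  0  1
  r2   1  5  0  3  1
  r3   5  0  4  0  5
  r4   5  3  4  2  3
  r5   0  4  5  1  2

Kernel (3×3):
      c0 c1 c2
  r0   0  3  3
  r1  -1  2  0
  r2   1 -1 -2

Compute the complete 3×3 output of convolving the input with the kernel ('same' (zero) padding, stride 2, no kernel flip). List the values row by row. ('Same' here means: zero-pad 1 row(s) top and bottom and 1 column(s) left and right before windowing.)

Output[0,0]: The receptive field on the zero-padded input at this output position is [0 0 0 / 0 5 2 / 0 5 0]. Elementwise product with the kernel and sum: 0·3 + 0·3 + 0·-1 + 5·2 + 0·1 + 5·-1 + 0·-2.
Output[0,1]: The receptive field on the zero-padded input at this output position is [0 0 0 / 2 5 0 / 0 3 0]. Elementwise product with the kernel and sum: 0·3 + 0·3 + 2·-1 + 5·2 + 0·1 + 3·-1 + 0·-2.

5 5 1
12 0 -3
17 14 18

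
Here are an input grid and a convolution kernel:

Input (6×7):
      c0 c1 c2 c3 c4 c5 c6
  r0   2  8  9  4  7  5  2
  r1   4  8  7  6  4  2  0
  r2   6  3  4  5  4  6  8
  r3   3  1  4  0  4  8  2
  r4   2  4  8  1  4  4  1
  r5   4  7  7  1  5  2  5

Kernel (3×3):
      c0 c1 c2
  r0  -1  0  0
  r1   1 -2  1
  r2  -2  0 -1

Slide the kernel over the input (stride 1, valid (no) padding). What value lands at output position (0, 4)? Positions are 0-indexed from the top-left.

-23

The receptive field on the input at this output position is [7 5 2 / 4 2 0 / 4 6 8]. Elementwise product with the kernel and sum: 7·-1 + 4·1 + 2·-2 + 0·1 + 4·-2 + 8·-1.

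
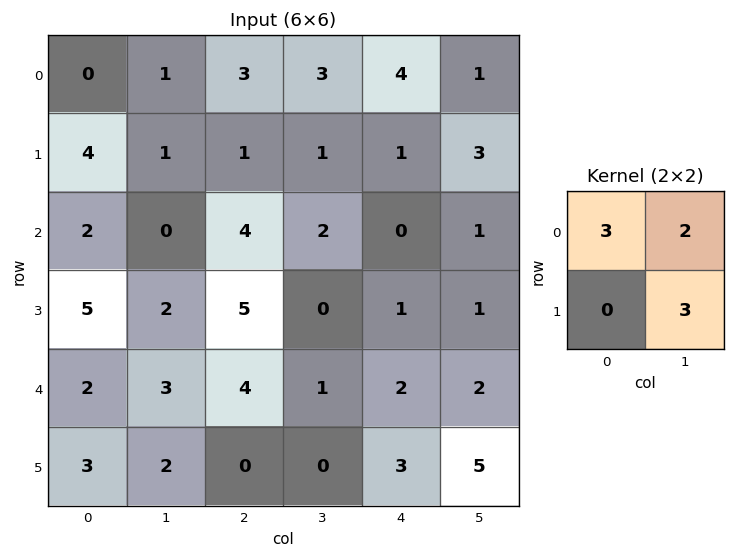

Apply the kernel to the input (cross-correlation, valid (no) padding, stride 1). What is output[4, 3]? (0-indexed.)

16

The receptive field on the input at this output position is [1 2 / 0 3]. Elementwise product with the kernel and sum: 1·3 + 2·2 + 3·3.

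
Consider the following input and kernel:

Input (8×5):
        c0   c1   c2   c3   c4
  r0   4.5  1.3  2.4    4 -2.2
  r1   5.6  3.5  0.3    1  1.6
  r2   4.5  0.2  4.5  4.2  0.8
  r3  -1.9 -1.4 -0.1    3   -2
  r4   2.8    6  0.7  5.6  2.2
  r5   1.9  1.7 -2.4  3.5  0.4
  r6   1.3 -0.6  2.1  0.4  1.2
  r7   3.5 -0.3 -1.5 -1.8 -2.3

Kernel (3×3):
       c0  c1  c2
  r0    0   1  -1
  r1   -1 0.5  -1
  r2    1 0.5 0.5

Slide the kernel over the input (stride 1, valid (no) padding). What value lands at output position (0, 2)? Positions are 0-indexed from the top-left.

The receptive field on the input at this output position is [2.4 4 -2.2 / 0.3 1 1.6 / 4.5 4.2 0.8]. Elementwise product with the kernel and sum: 4·1 + -2.2·-1 + 0.3·-1 + 1·0.5 + 1.6·-1 + 4.5·1 + 4.2·0.5 + 0.8·0.5.

11.8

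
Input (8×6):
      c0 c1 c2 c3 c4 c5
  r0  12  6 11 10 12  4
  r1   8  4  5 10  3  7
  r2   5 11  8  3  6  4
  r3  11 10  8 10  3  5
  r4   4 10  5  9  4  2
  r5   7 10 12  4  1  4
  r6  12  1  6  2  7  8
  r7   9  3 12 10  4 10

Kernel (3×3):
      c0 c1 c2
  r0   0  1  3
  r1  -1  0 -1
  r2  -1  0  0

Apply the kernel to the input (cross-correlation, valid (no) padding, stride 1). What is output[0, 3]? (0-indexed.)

4

The receptive field on the input at this output position is [10 12 4 / 10 3 7 / 3 6 4]. Elementwise product with the kernel and sum: 12·1 + 4·3 + 10·-1 + 7·-1 + 3·-1.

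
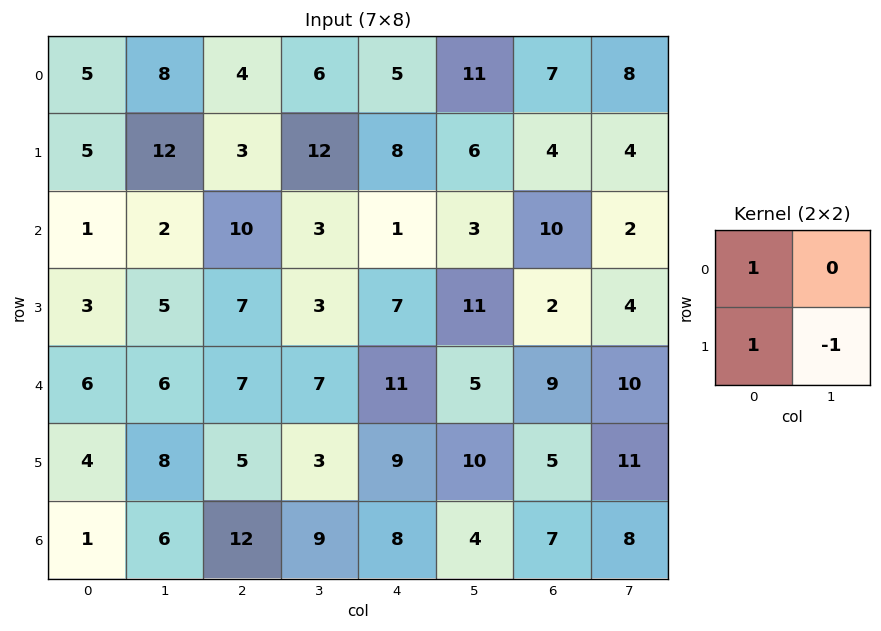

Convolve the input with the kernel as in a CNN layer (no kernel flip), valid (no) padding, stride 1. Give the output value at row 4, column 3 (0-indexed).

The receptive field on the input at this output position is [7 11 / 3 9]. Elementwise product with the kernel and sum: 7·1 + 3·1 + 9·-1.

1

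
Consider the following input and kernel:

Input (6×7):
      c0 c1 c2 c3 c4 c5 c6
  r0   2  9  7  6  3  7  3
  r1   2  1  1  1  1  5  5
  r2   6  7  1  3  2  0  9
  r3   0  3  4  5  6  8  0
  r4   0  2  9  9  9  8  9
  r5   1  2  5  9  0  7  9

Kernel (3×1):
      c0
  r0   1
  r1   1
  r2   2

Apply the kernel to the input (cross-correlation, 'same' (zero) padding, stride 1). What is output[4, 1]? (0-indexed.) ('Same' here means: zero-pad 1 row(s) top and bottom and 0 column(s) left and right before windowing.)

The receptive field on the zero-padded input at this output position is [3 / 2 / 2]. Elementwise product with the kernel and sum: 3·1 + 2·1 + 2·2.

9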